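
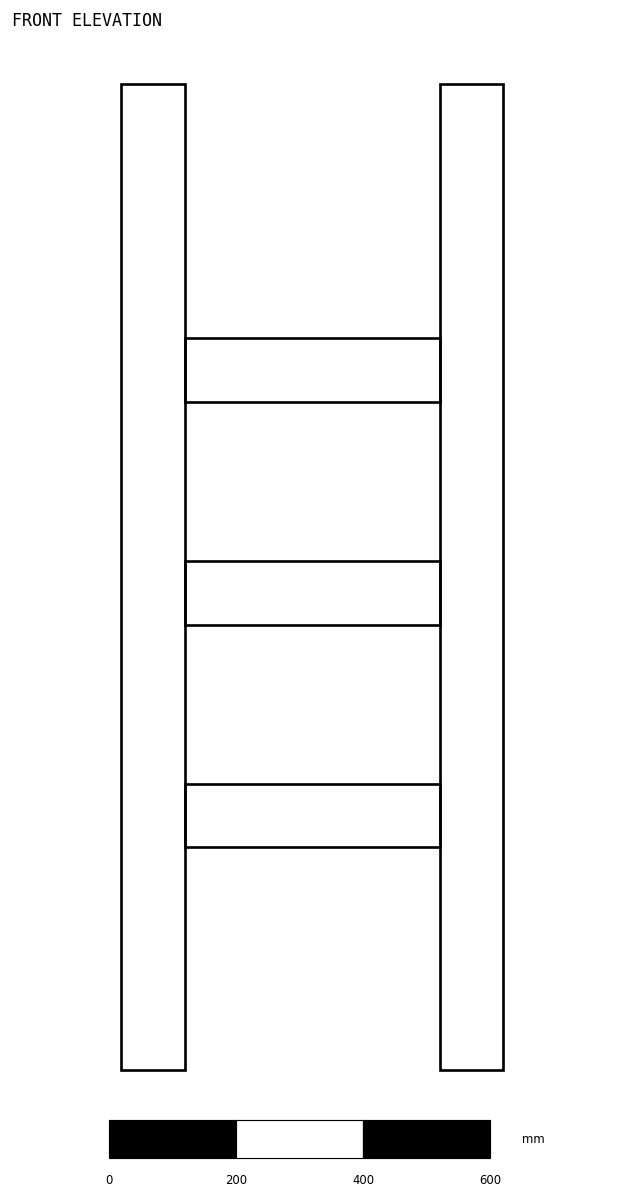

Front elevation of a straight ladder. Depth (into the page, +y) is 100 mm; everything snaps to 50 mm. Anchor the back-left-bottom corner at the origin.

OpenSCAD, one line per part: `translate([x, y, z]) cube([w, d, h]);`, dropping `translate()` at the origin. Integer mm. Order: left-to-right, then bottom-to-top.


cube([100, 100, 1550]);
translate([100, 0, 350]) cube([400, 100, 100]);
translate([100, 0, 700]) cube([400, 100, 100]);
translate([100, 0, 1050]) cube([400, 100, 100]);
translate([500, 0, 0]) cube([100, 100, 1550]);


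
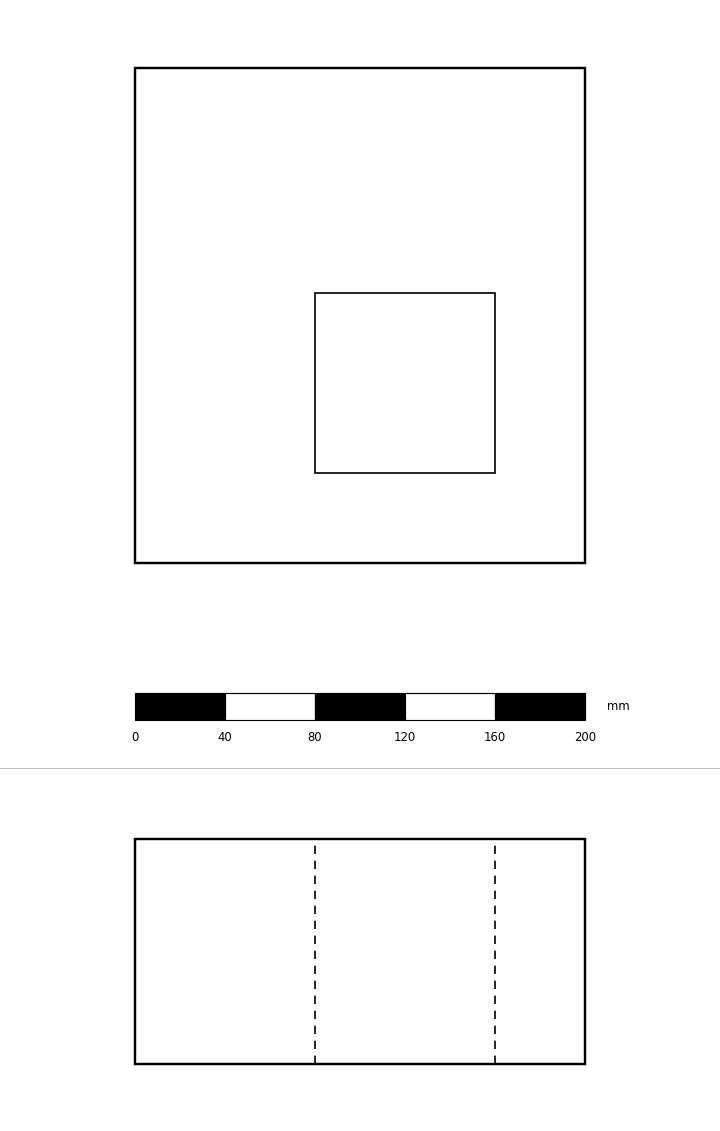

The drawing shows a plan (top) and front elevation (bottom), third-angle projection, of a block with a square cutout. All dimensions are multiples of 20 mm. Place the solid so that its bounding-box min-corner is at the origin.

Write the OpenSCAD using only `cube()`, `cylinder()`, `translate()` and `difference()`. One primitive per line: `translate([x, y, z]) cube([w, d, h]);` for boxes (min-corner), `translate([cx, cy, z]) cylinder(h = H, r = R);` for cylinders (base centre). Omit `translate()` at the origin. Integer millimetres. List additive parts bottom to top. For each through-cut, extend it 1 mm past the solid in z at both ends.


difference() {
  cube([200, 220, 100]);
  translate([80, 40, -1]) cube([80, 80, 102]);
}


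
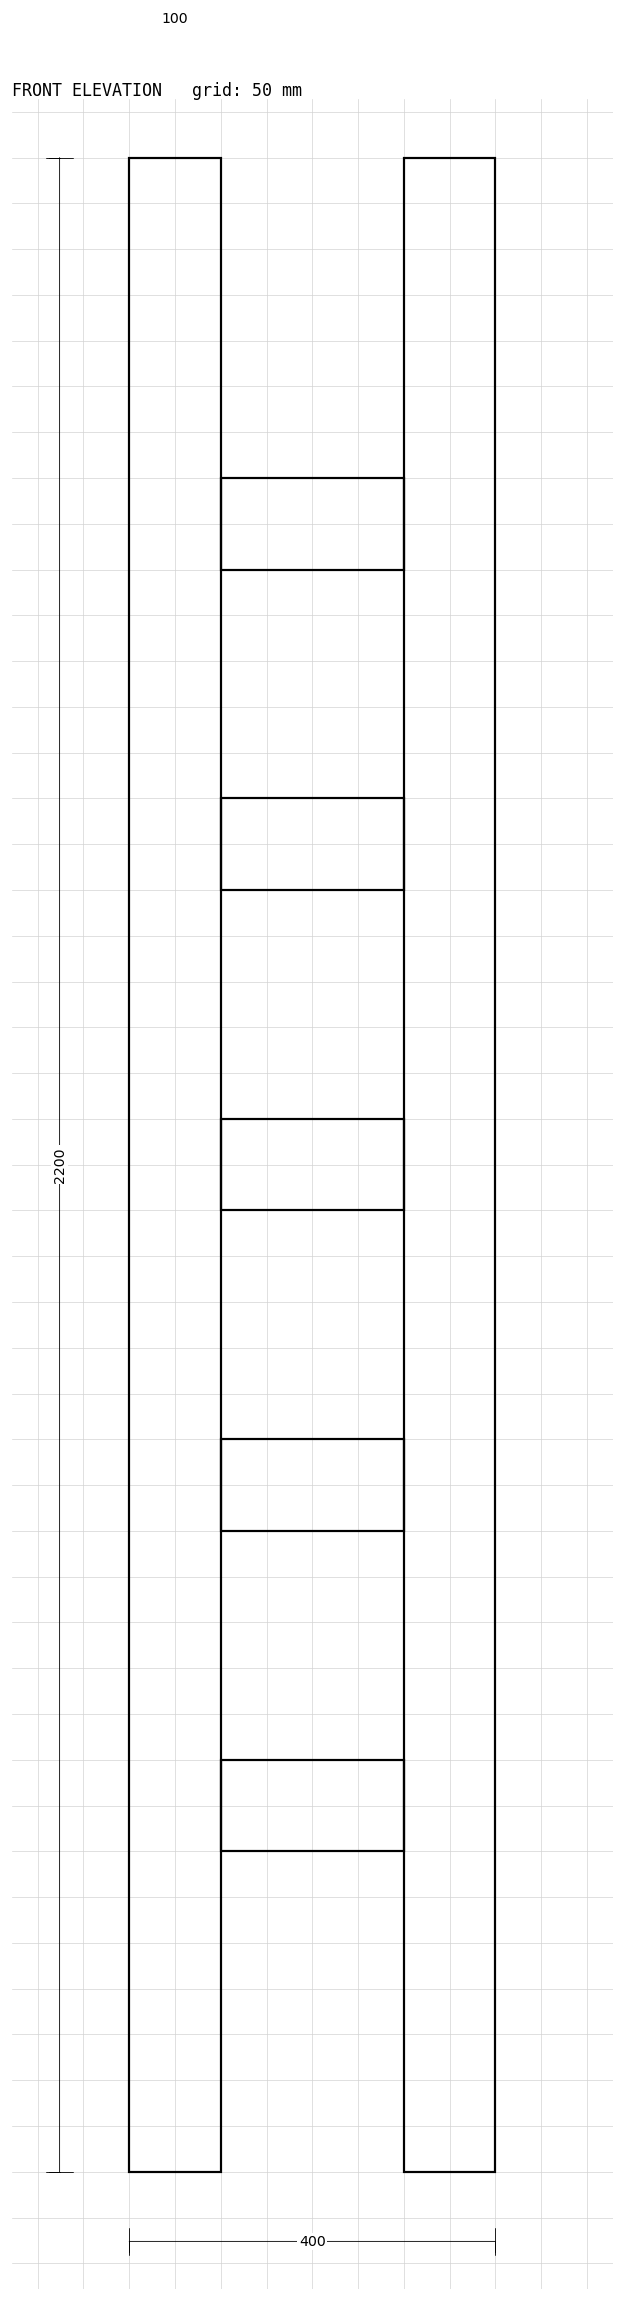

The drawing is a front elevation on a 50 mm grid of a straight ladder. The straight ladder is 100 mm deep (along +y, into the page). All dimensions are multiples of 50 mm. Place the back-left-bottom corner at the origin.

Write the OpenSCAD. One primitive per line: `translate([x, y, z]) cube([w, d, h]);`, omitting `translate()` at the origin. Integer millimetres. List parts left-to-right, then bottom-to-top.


cube([100, 100, 2200]);
translate([100, 0, 350]) cube([200, 100, 100]);
translate([100, 0, 700]) cube([200, 100, 100]);
translate([100, 0, 1050]) cube([200, 100, 100]);
translate([100, 0, 1400]) cube([200, 100, 100]);
translate([100, 0, 1750]) cube([200, 100, 100]);
translate([300, 0, 0]) cube([100, 100, 2200]);


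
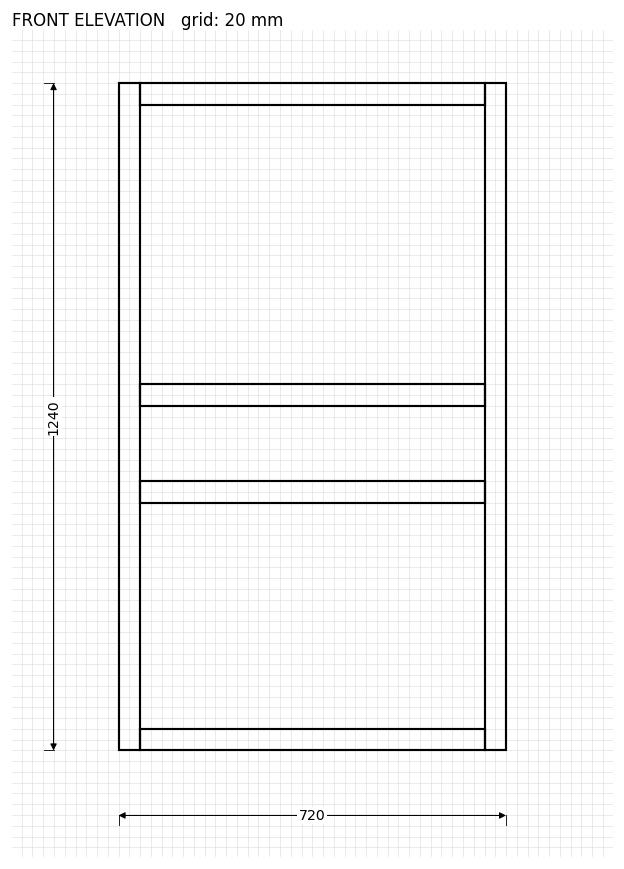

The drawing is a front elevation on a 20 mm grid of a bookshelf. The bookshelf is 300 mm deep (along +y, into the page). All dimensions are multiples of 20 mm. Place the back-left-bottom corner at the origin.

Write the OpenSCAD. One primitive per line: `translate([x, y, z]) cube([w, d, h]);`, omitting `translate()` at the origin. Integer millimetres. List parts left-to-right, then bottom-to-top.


cube([40, 300, 1240]);
translate([40, 0, 0]) cube([640, 300, 40]);
translate([40, 0, 460]) cube([640, 300, 40]);
translate([40, 0, 640]) cube([640, 300, 40]);
translate([40, 0, 1200]) cube([640, 300, 40]);
translate([680, 0, 0]) cube([40, 300, 1240]);


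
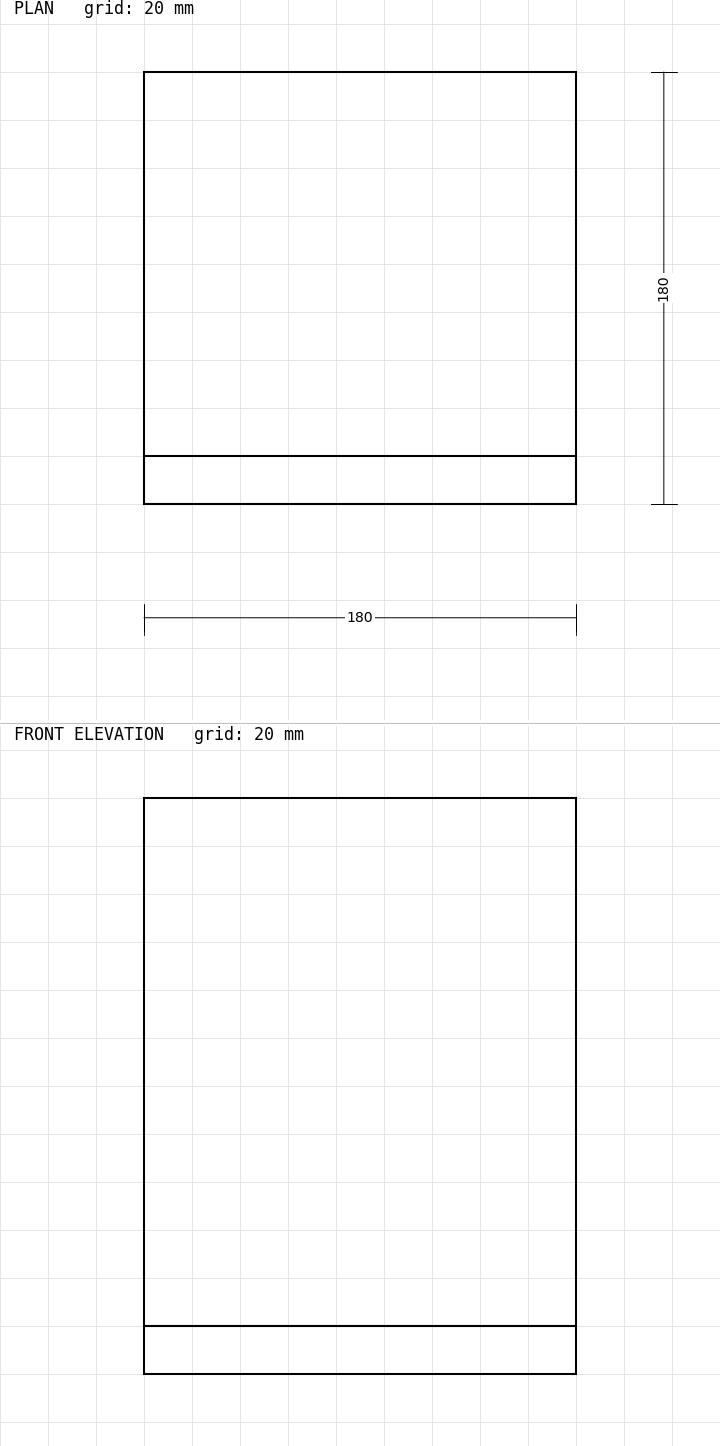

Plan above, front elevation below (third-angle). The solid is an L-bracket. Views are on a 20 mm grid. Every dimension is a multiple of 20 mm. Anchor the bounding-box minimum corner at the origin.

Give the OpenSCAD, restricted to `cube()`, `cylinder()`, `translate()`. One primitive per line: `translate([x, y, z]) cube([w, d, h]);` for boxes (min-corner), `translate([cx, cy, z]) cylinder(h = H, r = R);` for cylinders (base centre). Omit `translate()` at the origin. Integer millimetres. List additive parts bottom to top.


cube([180, 180, 20]);
translate([0, 0, 20]) cube([180, 20, 220]);


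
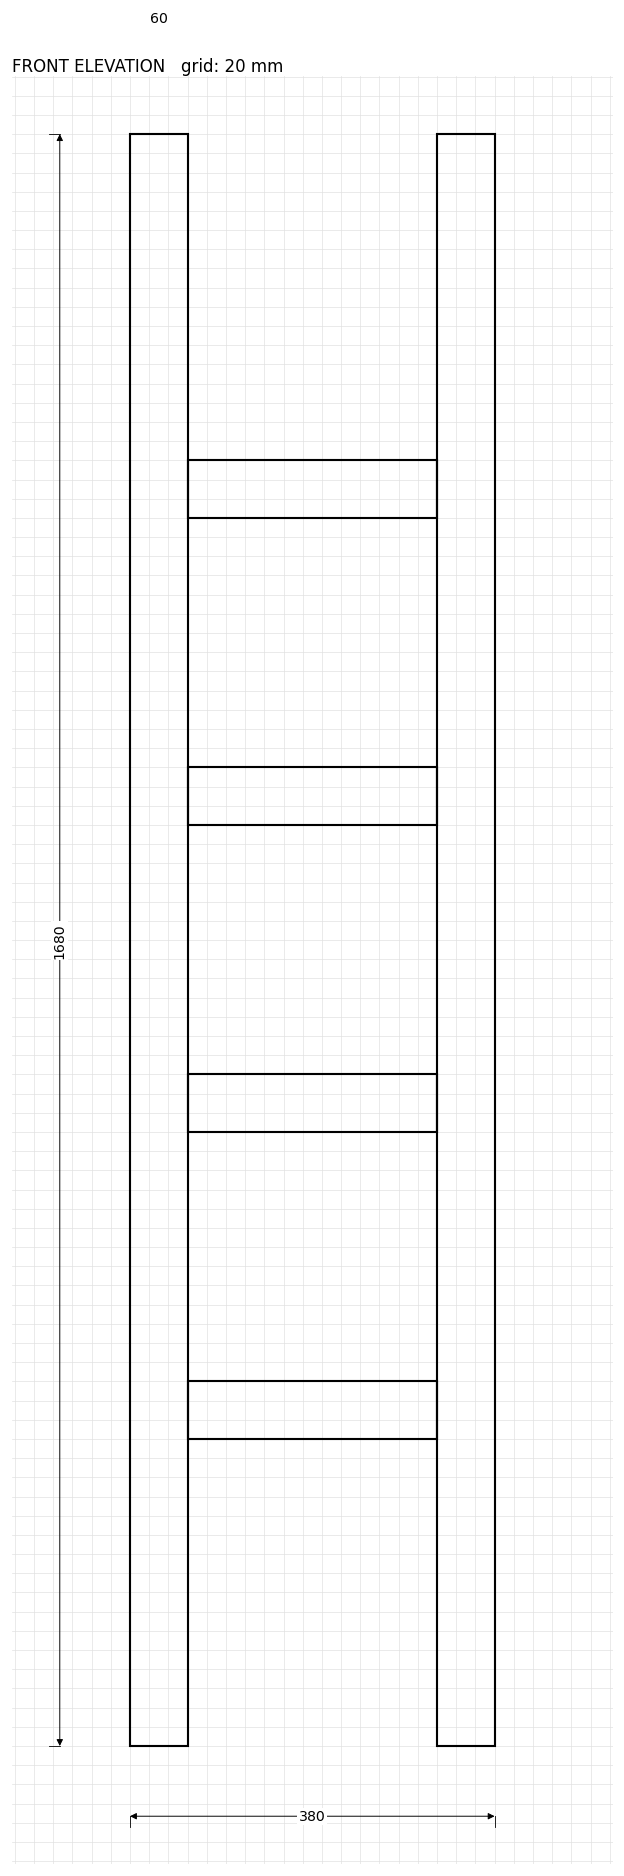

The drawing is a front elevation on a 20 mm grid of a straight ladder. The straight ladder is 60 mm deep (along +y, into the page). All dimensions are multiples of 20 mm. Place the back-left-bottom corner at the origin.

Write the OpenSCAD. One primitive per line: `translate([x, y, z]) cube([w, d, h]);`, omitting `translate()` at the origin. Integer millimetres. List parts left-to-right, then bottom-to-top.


cube([60, 60, 1680]);
translate([60, 0, 320]) cube([260, 60, 60]);
translate([60, 0, 640]) cube([260, 60, 60]);
translate([60, 0, 960]) cube([260, 60, 60]);
translate([60, 0, 1280]) cube([260, 60, 60]);
translate([320, 0, 0]) cube([60, 60, 1680]);


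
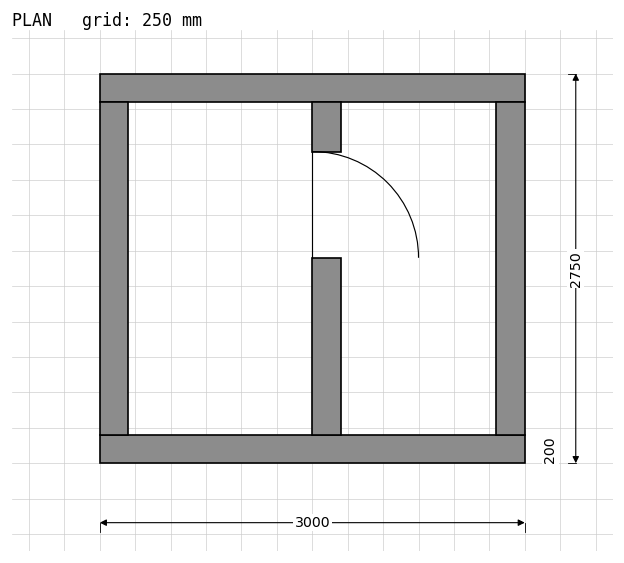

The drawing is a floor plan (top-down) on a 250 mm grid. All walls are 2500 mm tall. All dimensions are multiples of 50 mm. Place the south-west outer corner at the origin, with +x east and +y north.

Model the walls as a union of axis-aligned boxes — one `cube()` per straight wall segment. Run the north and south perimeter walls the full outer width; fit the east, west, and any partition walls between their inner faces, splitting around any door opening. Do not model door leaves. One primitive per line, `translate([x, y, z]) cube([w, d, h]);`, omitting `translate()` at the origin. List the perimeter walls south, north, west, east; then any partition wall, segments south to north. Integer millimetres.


cube([3000, 200, 2500]);
translate([0, 2550, 0]) cube([3000, 200, 2500]);
translate([0, 200, 0]) cube([200, 2350, 2500]);
translate([2800, 200, 0]) cube([200, 2350, 2500]);
translate([1500, 200, 0]) cube([200, 1250, 2500]);
translate([1500, 2200, 0]) cube([200, 350, 2500]);


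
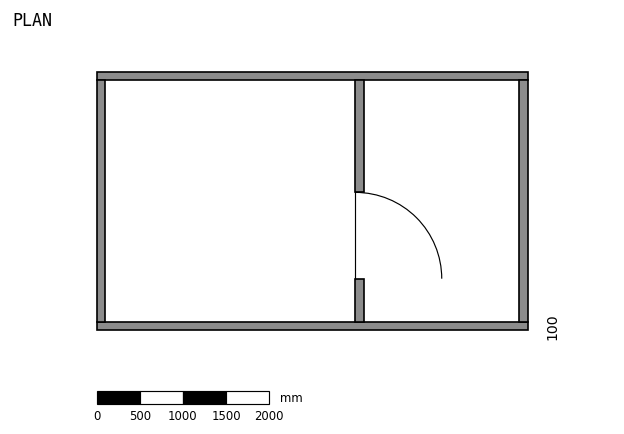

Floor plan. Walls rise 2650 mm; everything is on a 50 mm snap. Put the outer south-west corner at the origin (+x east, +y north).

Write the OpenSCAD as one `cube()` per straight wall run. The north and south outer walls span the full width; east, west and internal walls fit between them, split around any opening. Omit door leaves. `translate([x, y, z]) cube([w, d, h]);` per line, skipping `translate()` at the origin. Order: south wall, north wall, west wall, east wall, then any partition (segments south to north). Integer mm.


cube([5000, 100, 2650]);
translate([0, 2900, 0]) cube([5000, 100, 2650]);
translate([0, 100, 0]) cube([100, 2800, 2650]);
translate([4900, 100, 0]) cube([100, 2800, 2650]);
translate([3000, 100, 0]) cube([100, 500, 2650]);
translate([3000, 1600, 0]) cube([100, 1300, 2650]);


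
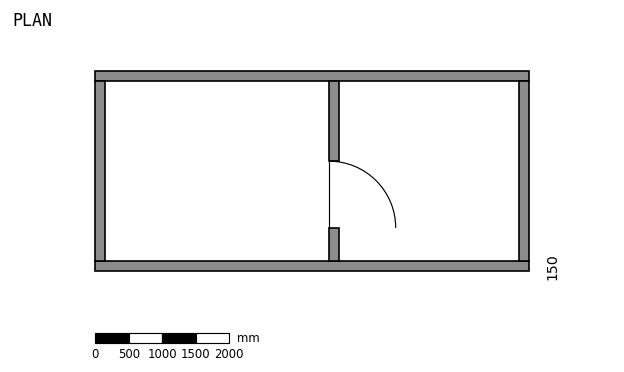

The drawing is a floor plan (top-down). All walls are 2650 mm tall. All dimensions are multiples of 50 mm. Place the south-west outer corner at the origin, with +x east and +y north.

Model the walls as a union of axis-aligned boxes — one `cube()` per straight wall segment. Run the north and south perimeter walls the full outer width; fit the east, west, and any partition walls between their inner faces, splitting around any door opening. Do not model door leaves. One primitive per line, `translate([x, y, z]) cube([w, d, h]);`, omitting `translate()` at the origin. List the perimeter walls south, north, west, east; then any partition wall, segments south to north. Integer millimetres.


cube([6500, 150, 2650]);
translate([0, 2850, 0]) cube([6500, 150, 2650]);
translate([0, 150, 0]) cube([150, 2700, 2650]);
translate([6350, 150, 0]) cube([150, 2700, 2650]);
translate([3500, 150, 0]) cube([150, 500, 2650]);
translate([3500, 1650, 0]) cube([150, 1200, 2650]);


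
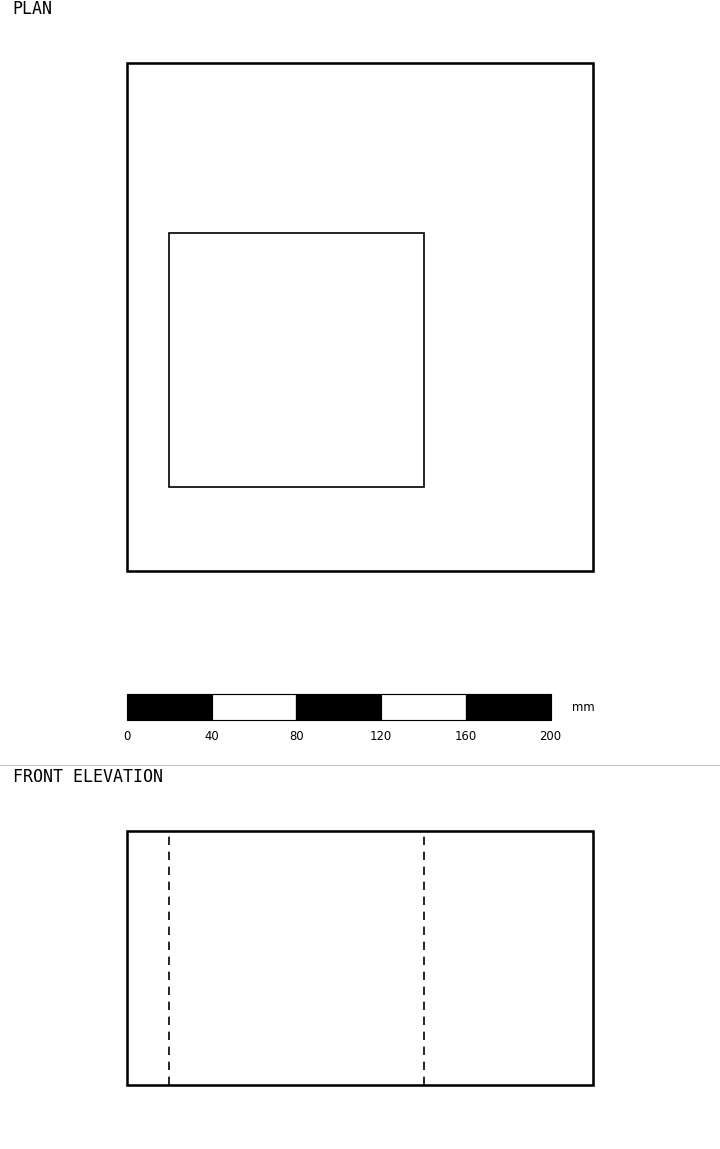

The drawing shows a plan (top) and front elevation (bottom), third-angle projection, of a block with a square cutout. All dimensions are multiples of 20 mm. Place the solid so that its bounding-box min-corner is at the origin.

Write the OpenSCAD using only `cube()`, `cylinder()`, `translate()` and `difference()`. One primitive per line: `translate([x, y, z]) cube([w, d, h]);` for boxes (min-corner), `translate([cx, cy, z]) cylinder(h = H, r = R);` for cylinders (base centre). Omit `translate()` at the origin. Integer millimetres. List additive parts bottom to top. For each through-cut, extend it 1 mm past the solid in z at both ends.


difference() {
  cube([220, 240, 120]);
  translate([20, 40, -1]) cube([120, 120, 122]);
}


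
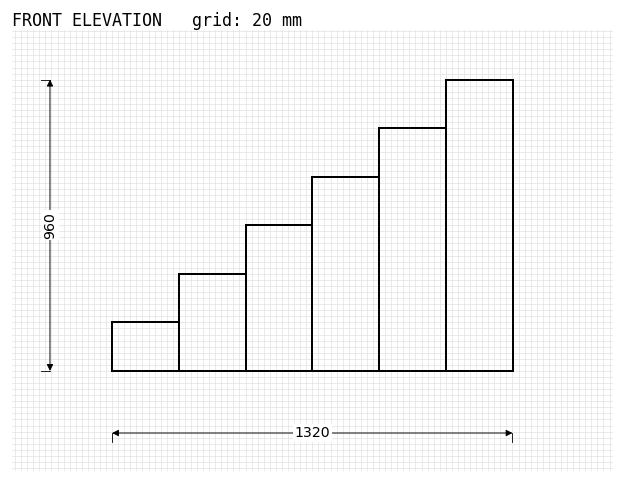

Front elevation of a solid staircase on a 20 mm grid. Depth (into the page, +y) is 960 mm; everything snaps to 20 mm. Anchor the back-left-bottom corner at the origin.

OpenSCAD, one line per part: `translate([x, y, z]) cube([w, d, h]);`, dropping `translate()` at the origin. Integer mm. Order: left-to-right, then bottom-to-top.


cube([220, 960, 160]);
translate([220, 0, 0]) cube([220, 960, 320]);
translate([440, 0, 0]) cube([220, 960, 480]);
translate([660, 0, 0]) cube([220, 960, 640]);
translate([880, 0, 0]) cube([220, 960, 800]);
translate([1100, 0, 0]) cube([220, 960, 960]);


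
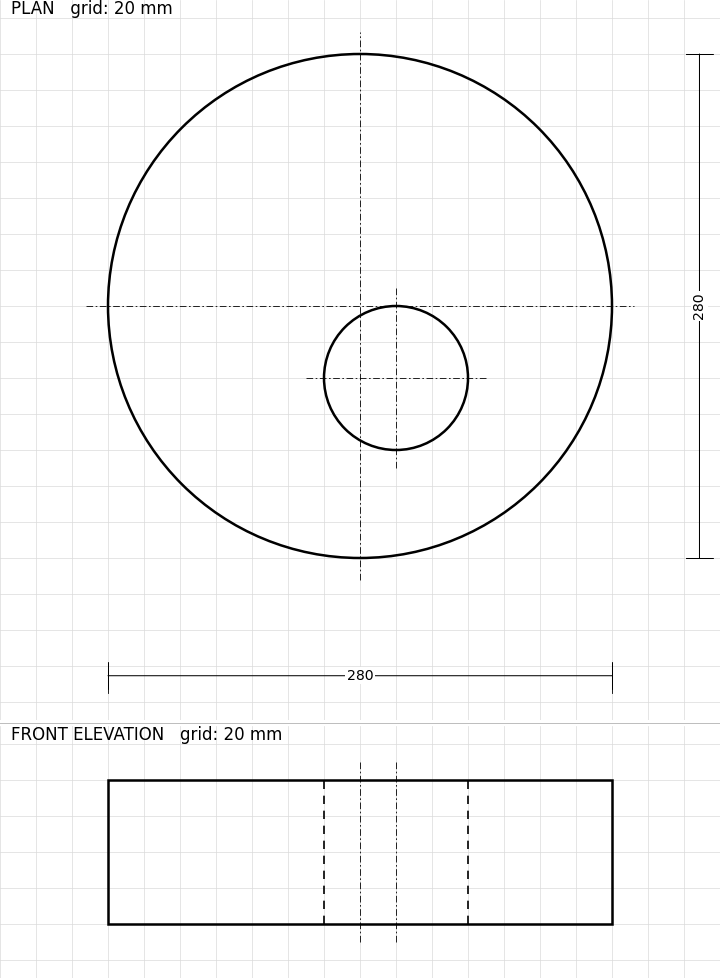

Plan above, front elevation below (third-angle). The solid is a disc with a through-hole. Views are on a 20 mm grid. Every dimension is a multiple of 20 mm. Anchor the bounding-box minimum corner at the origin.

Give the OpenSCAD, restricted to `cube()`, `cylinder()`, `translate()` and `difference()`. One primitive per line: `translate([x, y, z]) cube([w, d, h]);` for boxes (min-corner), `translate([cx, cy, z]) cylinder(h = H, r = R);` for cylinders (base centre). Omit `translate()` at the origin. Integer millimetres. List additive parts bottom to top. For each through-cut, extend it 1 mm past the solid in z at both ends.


difference() {
  translate([140, 140, 0]) cylinder(h = 80, r = 140);
  translate([160, 100, -1]) cylinder(h = 82, r = 40);
}


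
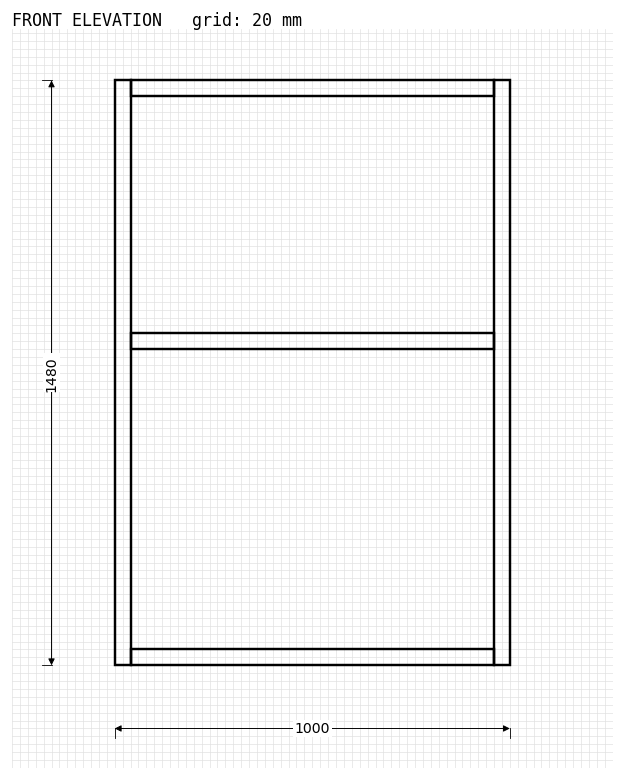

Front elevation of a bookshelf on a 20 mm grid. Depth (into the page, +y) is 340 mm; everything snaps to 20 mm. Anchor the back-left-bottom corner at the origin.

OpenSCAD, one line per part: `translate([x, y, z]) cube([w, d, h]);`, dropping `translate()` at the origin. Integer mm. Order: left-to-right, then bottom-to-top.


cube([40, 340, 1480]);
translate([40, 0, 0]) cube([920, 340, 40]);
translate([40, 0, 800]) cube([920, 340, 40]);
translate([40, 0, 1440]) cube([920, 340, 40]);
translate([960, 0, 0]) cube([40, 340, 1480]);


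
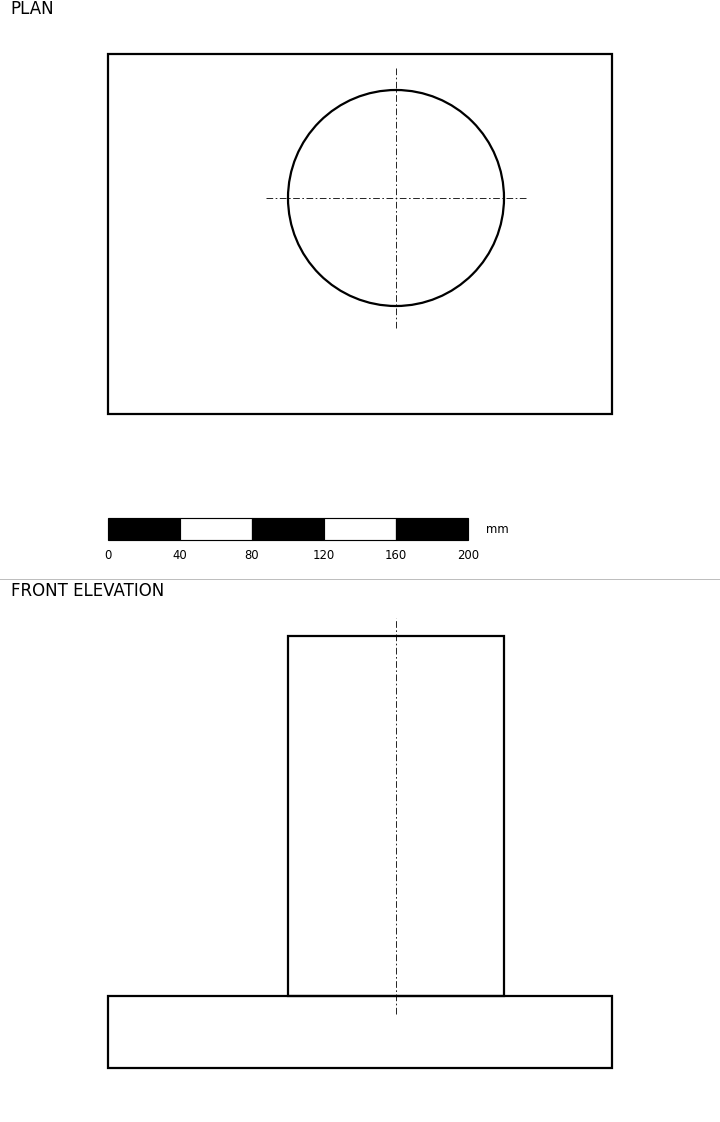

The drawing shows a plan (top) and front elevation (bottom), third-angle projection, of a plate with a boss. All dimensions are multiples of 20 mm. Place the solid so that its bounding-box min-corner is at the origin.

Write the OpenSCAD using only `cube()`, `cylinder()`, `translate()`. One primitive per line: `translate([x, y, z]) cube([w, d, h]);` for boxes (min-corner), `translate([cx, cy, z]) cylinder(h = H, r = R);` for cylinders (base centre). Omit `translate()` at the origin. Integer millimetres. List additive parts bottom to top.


cube([280, 200, 40]);
translate([160, 120, 40]) cylinder(h = 200, r = 60);


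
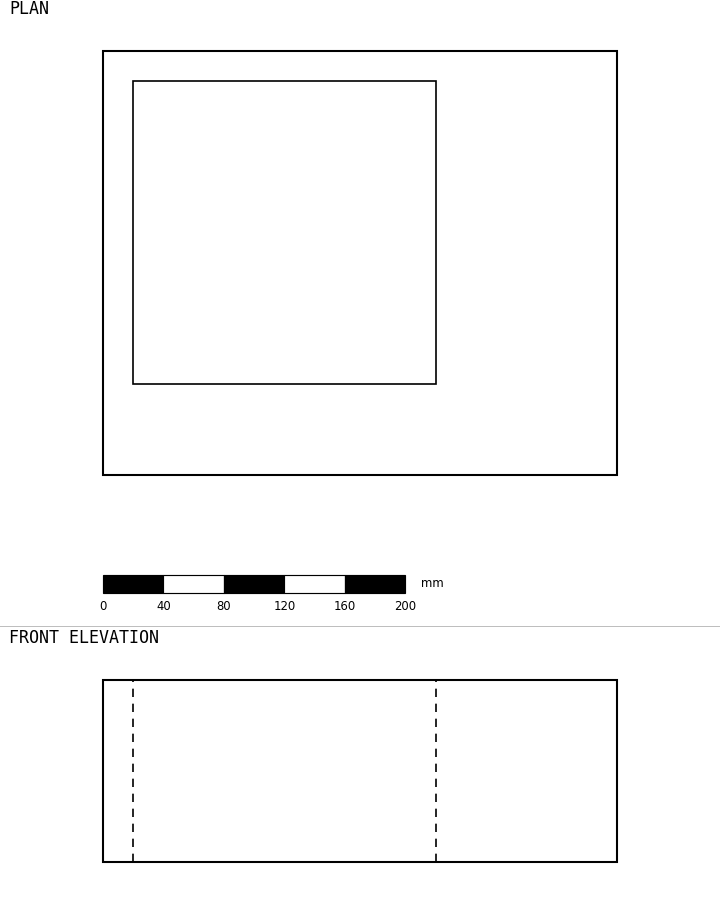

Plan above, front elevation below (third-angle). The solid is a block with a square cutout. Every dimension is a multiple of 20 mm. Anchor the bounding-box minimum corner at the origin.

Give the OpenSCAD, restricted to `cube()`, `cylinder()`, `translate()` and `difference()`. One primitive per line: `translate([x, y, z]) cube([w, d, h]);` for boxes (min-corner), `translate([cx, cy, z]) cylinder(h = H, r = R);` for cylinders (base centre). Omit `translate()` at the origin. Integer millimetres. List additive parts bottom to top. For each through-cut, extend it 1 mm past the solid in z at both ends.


difference() {
  cube([340, 280, 120]);
  translate([20, 60, -1]) cube([200, 200, 122]);
}


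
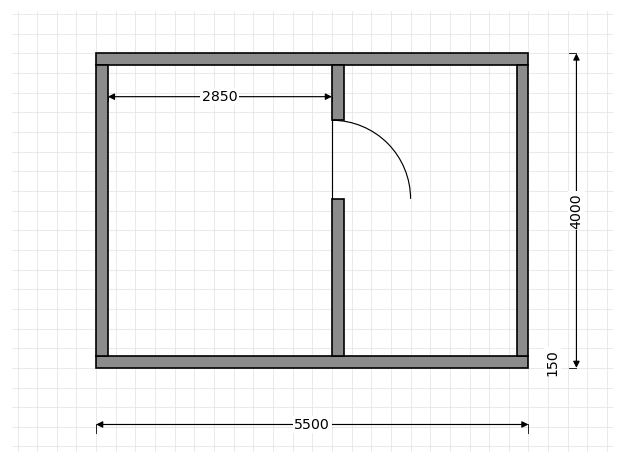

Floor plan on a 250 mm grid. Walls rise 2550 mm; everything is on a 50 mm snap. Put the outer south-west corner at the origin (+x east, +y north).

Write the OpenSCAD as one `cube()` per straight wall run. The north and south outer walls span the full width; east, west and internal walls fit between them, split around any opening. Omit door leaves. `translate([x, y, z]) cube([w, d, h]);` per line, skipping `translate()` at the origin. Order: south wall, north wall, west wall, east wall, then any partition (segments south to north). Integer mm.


cube([5500, 150, 2550]);
translate([0, 3850, 0]) cube([5500, 150, 2550]);
translate([0, 150, 0]) cube([150, 3700, 2550]);
translate([5350, 150, 0]) cube([150, 3700, 2550]);
translate([3000, 150, 0]) cube([150, 2000, 2550]);
translate([3000, 3150, 0]) cube([150, 700, 2550]);


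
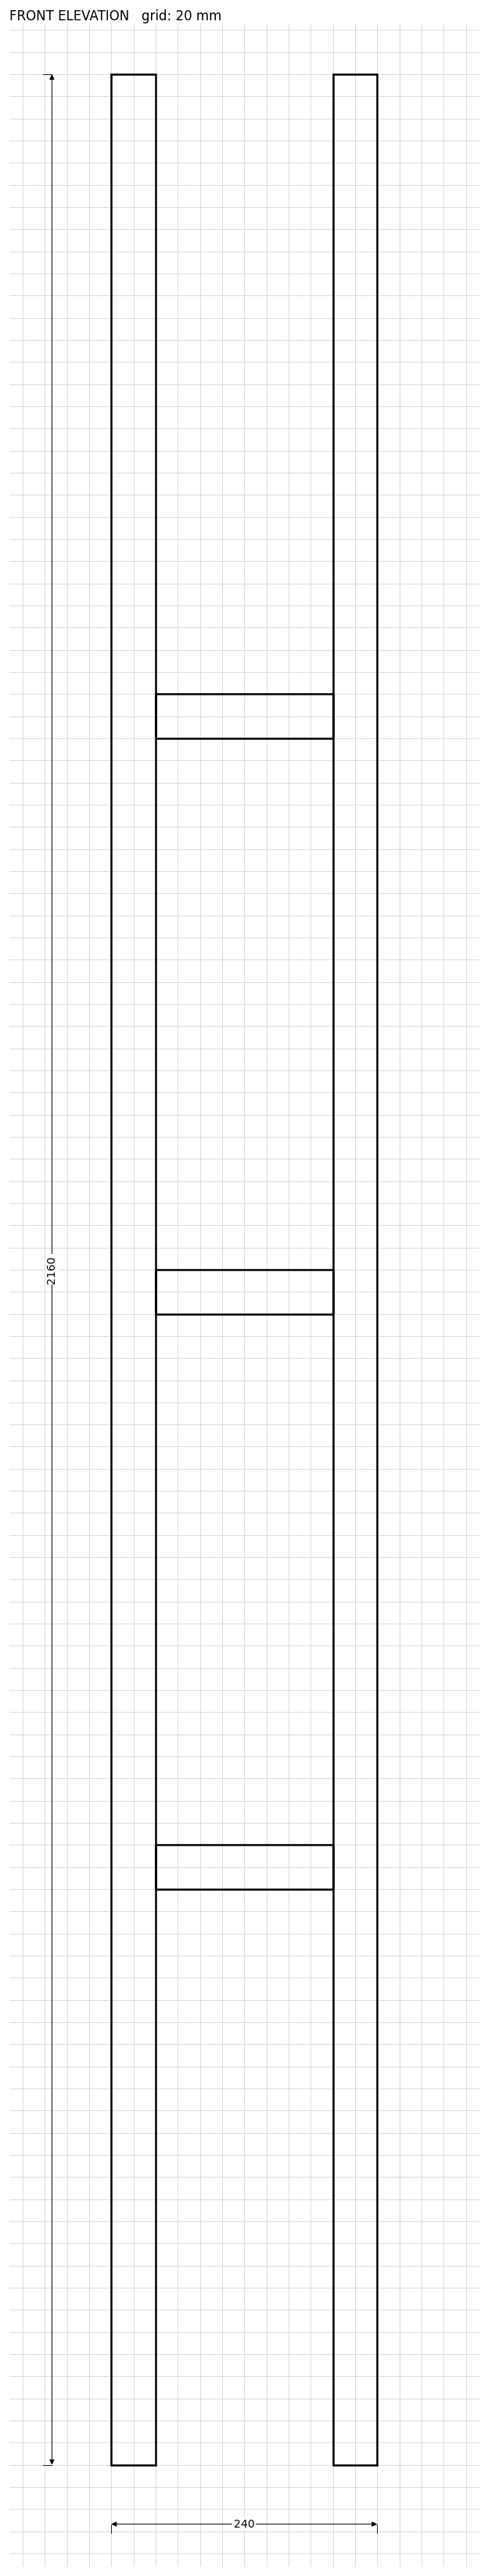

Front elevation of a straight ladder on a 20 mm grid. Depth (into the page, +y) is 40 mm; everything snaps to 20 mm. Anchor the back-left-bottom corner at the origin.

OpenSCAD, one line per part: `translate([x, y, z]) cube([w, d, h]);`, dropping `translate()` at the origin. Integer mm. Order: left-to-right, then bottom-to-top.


cube([40, 40, 2160]);
translate([40, 0, 520]) cube([160, 40, 40]);
translate([40, 0, 1040]) cube([160, 40, 40]);
translate([40, 0, 1560]) cube([160, 40, 40]);
translate([200, 0, 0]) cube([40, 40, 2160]);


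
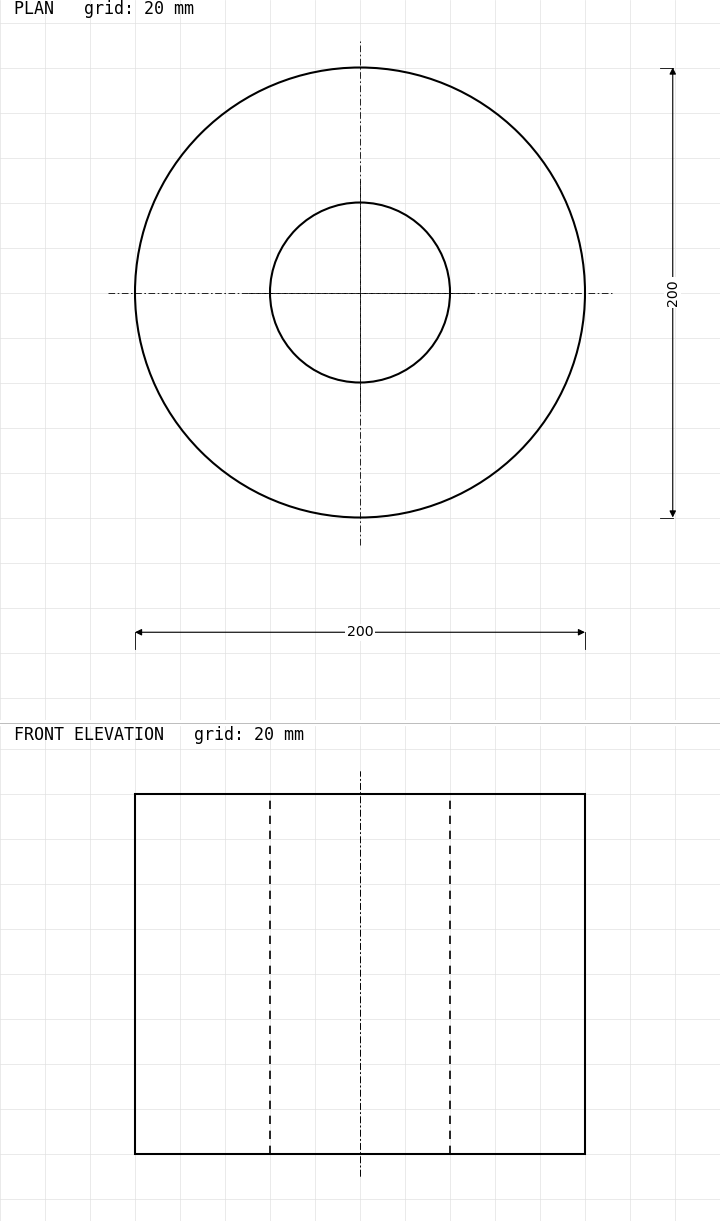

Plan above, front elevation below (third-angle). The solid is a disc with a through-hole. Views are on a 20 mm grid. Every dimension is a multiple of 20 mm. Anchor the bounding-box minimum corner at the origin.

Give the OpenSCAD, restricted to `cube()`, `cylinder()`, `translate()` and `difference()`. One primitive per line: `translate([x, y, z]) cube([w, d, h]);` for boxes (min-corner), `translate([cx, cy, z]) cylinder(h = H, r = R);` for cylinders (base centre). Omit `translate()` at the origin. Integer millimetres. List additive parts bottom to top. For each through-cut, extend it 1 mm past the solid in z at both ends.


difference() {
  translate([100, 100, 0]) cylinder(h = 160, r = 100);
  translate([100, 100, -1]) cylinder(h = 162, r = 40);
}


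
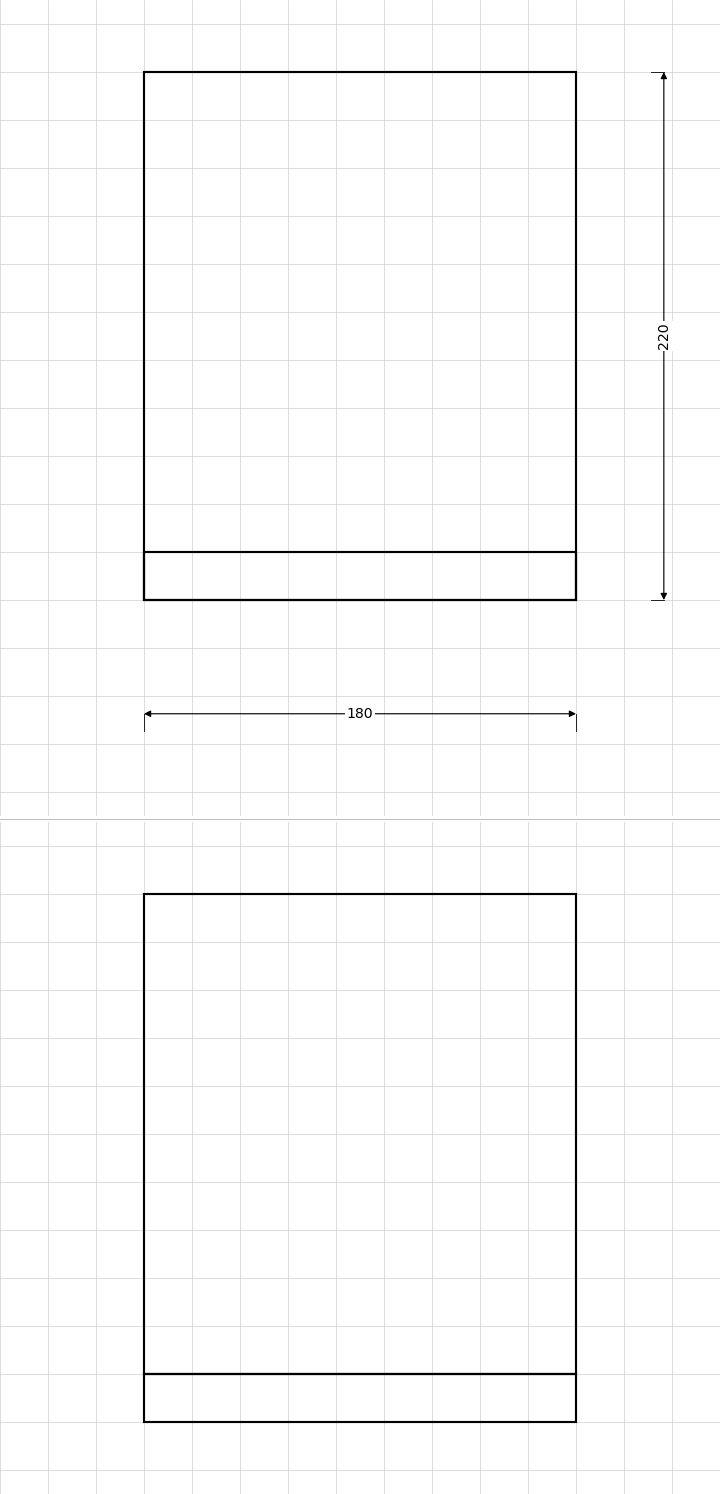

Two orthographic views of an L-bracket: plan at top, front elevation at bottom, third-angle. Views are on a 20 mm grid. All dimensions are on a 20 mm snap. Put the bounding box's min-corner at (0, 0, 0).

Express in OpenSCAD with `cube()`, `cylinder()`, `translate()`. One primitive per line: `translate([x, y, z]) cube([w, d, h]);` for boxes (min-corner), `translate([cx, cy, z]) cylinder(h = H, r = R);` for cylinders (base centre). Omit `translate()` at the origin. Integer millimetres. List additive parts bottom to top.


cube([180, 220, 20]);
translate([0, 0, 20]) cube([180, 20, 200]);


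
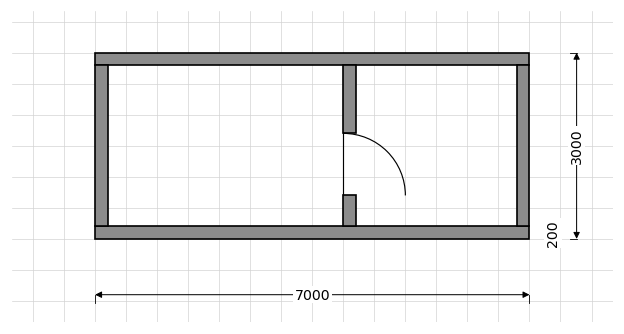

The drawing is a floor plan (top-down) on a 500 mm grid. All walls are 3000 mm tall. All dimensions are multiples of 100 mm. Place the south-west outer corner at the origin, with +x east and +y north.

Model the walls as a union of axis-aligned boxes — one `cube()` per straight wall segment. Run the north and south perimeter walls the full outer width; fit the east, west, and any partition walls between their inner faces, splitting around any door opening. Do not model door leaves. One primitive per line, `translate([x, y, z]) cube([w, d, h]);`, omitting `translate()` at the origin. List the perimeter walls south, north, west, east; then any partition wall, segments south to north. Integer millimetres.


cube([7000, 200, 3000]);
translate([0, 2800, 0]) cube([7000, 200, 3000]);
translate([0, 200, 0]) cube([200, 2600, 3000]);
translate([6800, 200, 0]) cube([200, 2600, 3000]);
translate([4000, 200, 0]) cube([200, 500, 3000]);
translate([4000, 1700, 0]) cube([200, 1100, 3000]);


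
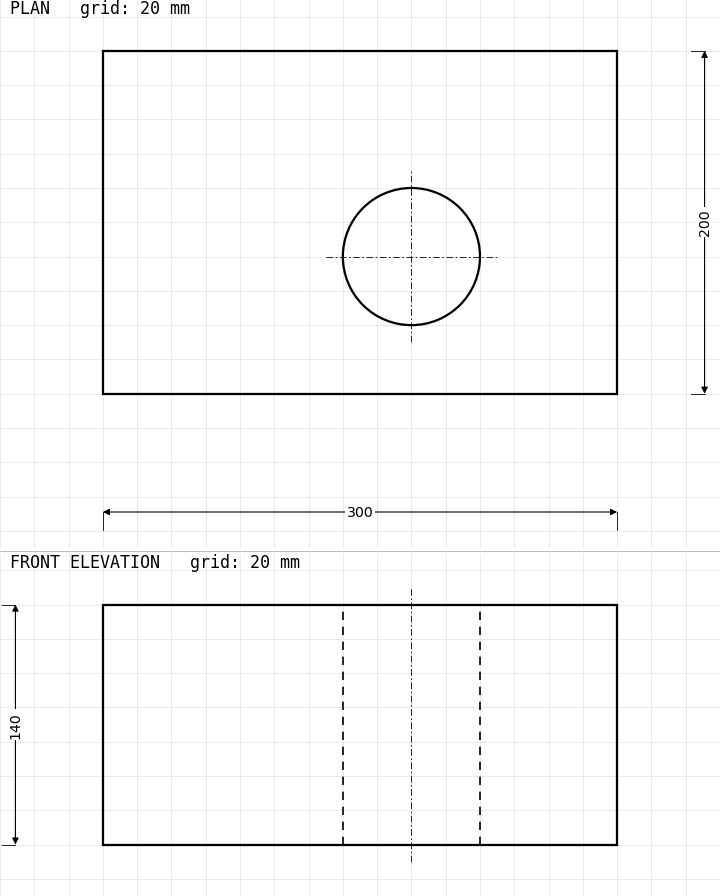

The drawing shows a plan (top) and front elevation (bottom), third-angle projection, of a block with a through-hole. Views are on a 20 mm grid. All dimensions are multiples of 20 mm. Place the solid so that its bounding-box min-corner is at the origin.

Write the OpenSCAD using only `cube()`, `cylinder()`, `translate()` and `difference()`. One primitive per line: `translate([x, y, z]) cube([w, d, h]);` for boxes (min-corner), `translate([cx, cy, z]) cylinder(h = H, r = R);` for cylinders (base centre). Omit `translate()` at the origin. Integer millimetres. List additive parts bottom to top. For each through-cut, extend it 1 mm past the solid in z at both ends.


difference() {
  cube([300, 200, 140]);
  translate([180, 80, -1]) cylinder(h = 142, r = 40);
}


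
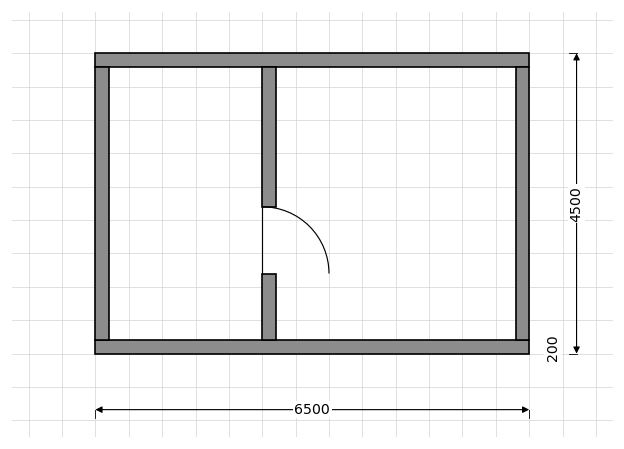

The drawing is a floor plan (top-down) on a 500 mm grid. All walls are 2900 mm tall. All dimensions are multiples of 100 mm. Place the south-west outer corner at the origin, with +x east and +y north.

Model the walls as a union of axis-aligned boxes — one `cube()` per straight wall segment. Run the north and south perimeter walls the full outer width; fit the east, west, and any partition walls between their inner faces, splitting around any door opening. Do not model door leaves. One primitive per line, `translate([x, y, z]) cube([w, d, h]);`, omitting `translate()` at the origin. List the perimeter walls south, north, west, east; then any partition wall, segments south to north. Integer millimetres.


cube([6500, 200, 2900]);
translate([0, 4300, 0]) cube([6500, 200, 2900]);
translate([0, 200, 0]) cube([200, 4100, 2900]);
translate([6300, 200, 0]) cube([200, 4100, 2900]);
translate([2500, 200, 0]) cube([200, 1000, 2900]);
translate([2500, 2200, 0]) cube([200, 2100, 2900]);


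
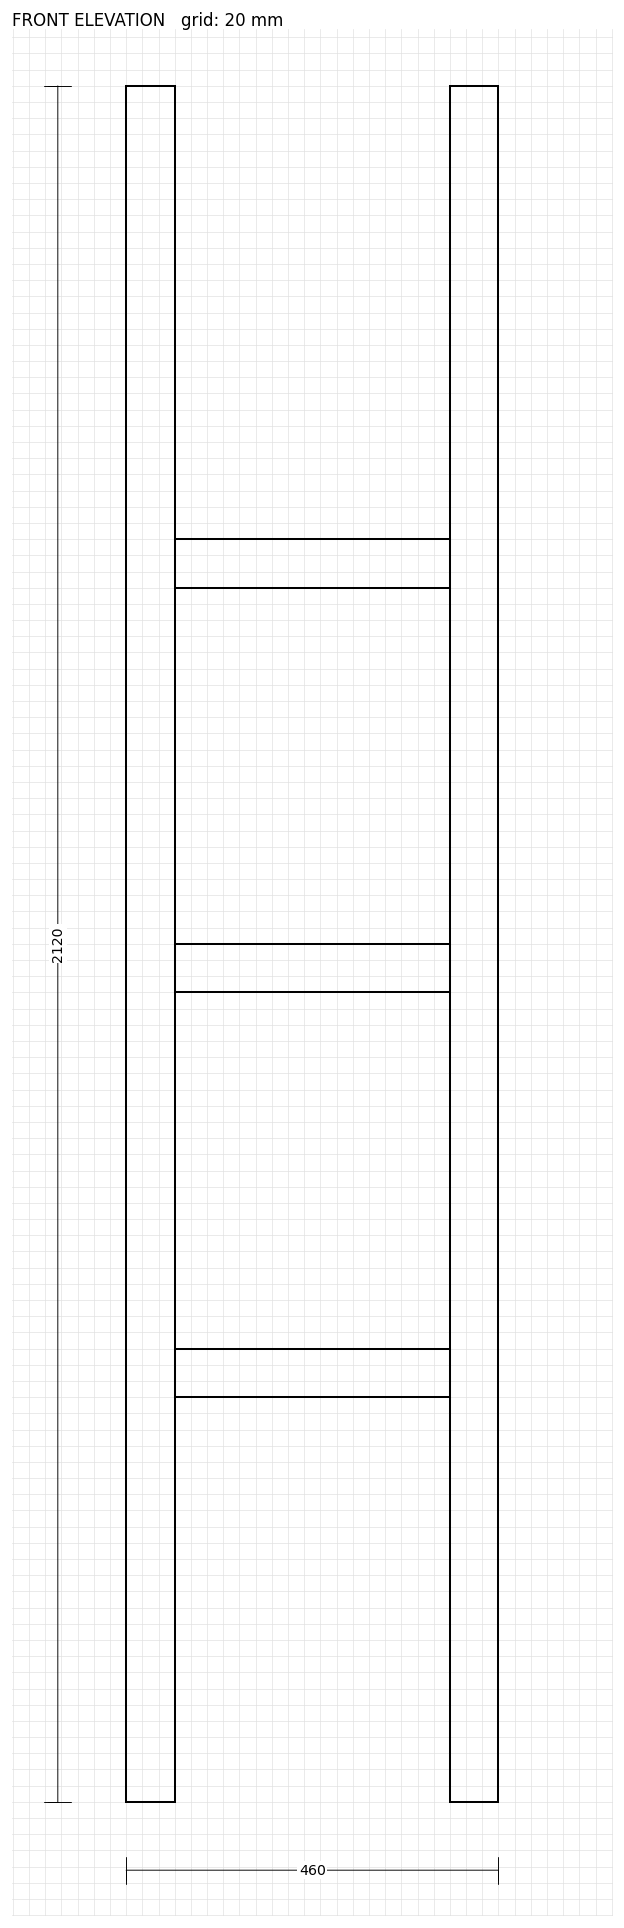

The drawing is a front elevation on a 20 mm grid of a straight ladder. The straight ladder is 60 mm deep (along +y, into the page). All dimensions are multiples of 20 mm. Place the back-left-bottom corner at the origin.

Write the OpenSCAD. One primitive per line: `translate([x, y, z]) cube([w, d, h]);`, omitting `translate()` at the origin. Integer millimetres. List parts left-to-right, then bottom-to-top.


cube([60, 60, 2120]);
translate([60, 0, 500]) cube([340, 60, 60]);
translate([60, 0, 1000]) cube([340, 60, 60]);
translate([60, 0, 1500]) cube([340, 60, 60]);
translate([400, 0, 0]) cube([60, 60, 2120]);


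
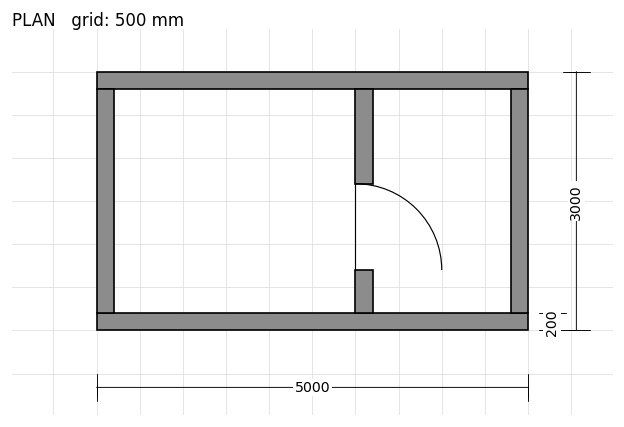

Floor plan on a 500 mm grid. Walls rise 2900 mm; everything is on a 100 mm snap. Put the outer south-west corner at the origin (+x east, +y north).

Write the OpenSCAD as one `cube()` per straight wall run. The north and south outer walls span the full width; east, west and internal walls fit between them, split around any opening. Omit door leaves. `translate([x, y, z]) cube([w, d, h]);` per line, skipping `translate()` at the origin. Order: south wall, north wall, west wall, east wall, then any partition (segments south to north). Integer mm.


cube([5000, 200, 2900]);
translate([0, 2800, 0]) cube([5000, 200, 2900]);
translate([0, 200, 0]) cube([200, 2600, 2900]);
translate([4800, 200, 0]) cube([200, 2600, 2900]);
translate([3000, 200, 0]) cube([200, 500, 2900]);
translate([3000, 1700, 0]) cube([200, 1100, 2900]);


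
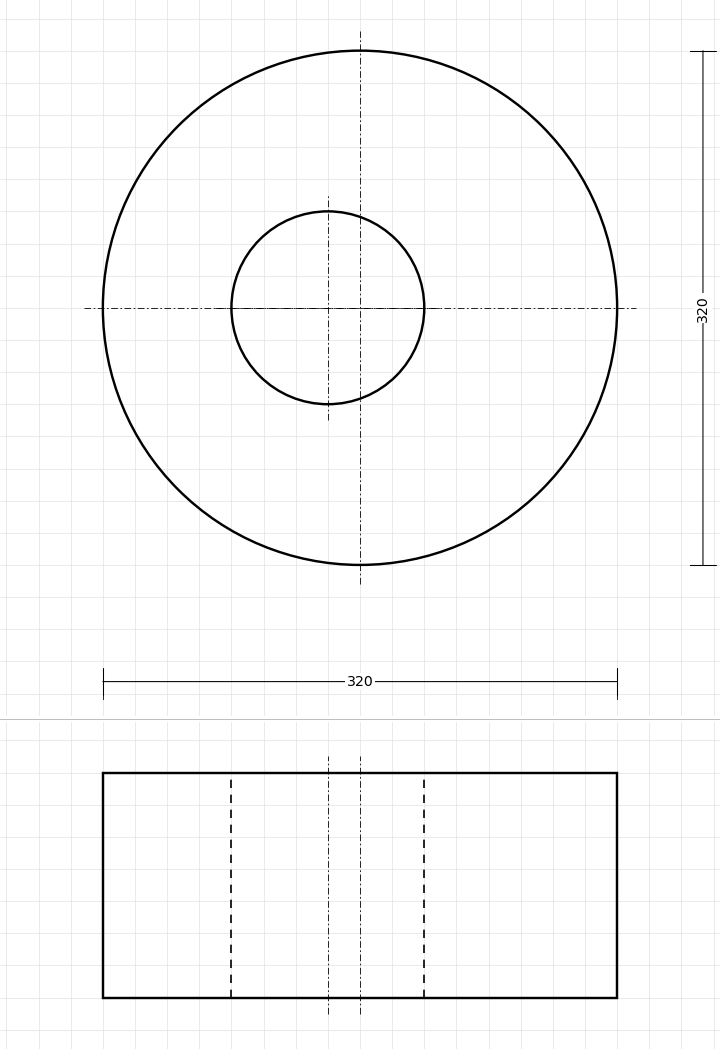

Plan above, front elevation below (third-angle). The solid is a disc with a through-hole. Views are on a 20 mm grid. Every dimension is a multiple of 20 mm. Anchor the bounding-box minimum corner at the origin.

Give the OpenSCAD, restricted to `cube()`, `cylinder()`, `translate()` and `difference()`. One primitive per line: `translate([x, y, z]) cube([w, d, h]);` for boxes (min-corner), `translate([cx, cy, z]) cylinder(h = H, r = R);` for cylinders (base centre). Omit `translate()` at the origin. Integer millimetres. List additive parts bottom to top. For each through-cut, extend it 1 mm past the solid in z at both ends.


difference() {
  translate([160, 160, 0]) cylinder(h = 140, r = 160);
  translate([140, 160, -1]) cylinder(h = 142, r = 60);
}


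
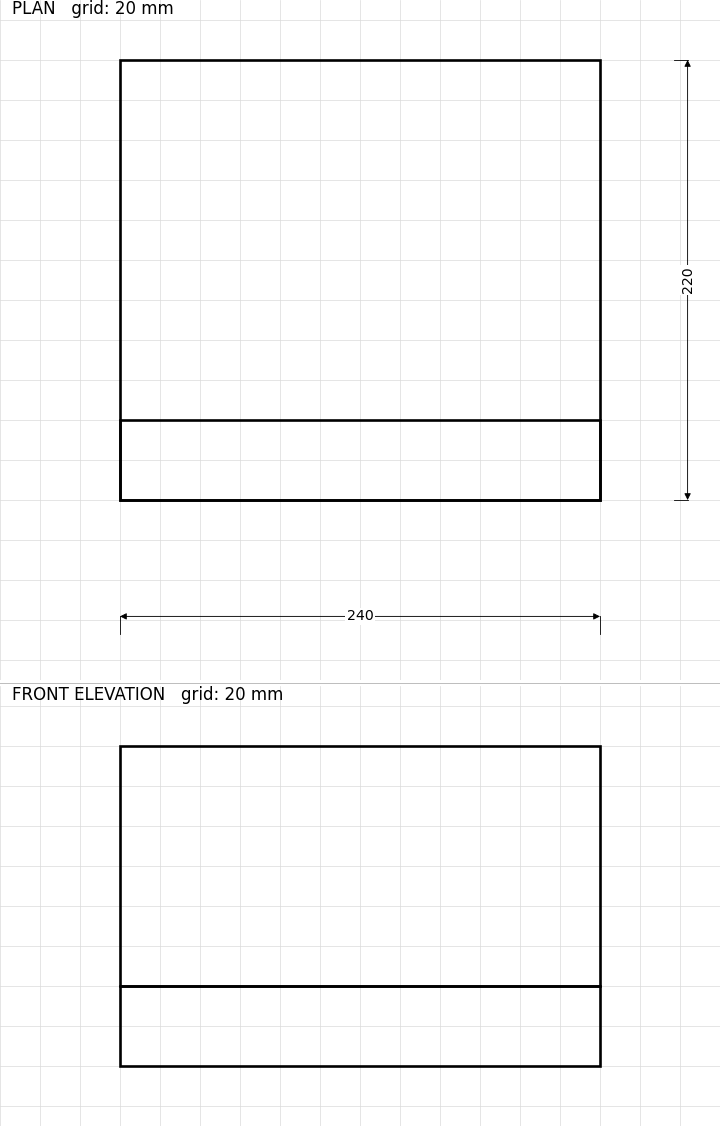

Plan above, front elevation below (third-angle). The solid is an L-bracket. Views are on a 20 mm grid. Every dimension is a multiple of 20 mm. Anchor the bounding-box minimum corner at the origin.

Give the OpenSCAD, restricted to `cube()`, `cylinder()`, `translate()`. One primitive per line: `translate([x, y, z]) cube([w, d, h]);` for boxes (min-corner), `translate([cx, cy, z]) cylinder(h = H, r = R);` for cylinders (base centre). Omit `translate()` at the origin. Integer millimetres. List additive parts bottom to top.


cube([240, 220, 40]);
translate([0, 0, 40]) cube([240, 40, 120]);


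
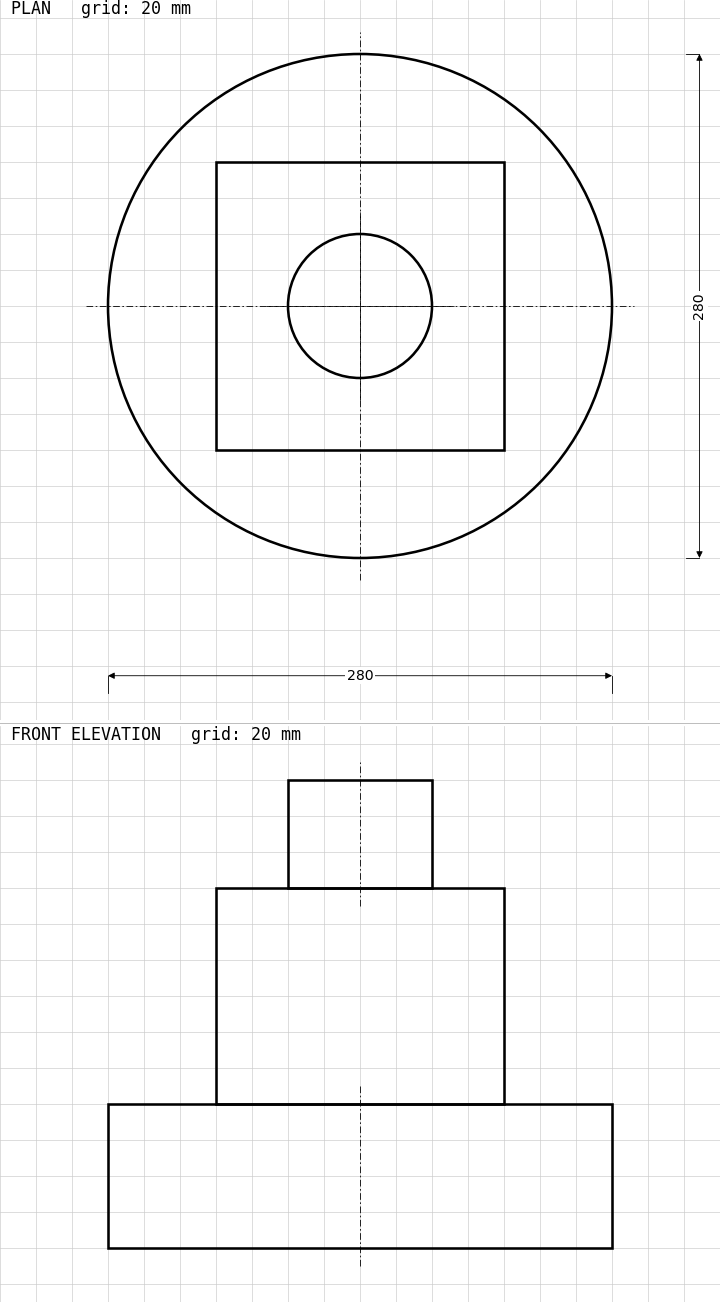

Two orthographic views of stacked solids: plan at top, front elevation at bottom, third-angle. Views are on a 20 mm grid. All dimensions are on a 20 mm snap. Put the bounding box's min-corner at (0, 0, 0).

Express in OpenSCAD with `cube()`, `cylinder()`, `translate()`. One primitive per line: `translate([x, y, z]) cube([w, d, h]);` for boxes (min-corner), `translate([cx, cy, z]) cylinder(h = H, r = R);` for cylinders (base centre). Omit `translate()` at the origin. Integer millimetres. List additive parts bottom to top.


translate([140, 140, 0]) cylinder(h = 80, r = 140);
translate([60, 60, 80]) cube([160, 160, 120]);
translate([140, 140, 200]) cylinder(h = 60, r = 40);


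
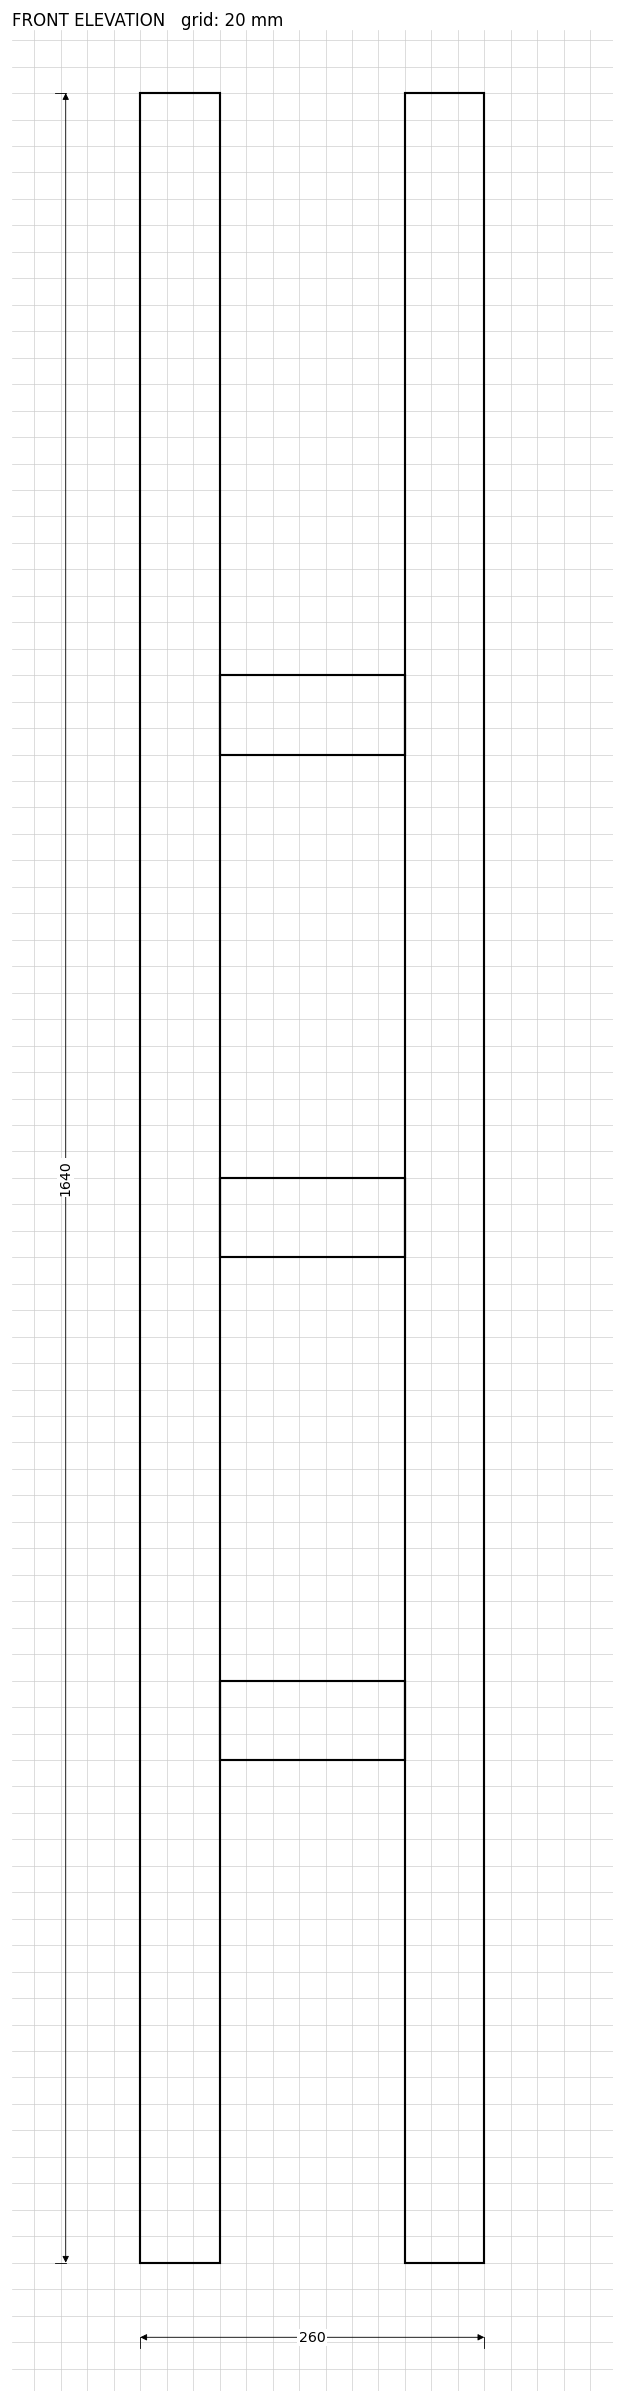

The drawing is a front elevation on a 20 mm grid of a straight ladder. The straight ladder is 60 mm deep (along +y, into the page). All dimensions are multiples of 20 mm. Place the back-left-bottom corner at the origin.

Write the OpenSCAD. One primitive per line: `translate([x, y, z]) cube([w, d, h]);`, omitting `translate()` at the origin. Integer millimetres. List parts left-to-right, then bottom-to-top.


cube([60, 60, 1640]);
translate([60, 0, 380]) cube([140, 60, 60]);
translate([60, 0, 760]) cube([140, 60, 60]);
translate([60, 0, 1140]) cube([140, 60, 60]);
translate([200, 0, 0]) cube([60, 60, 1640]);


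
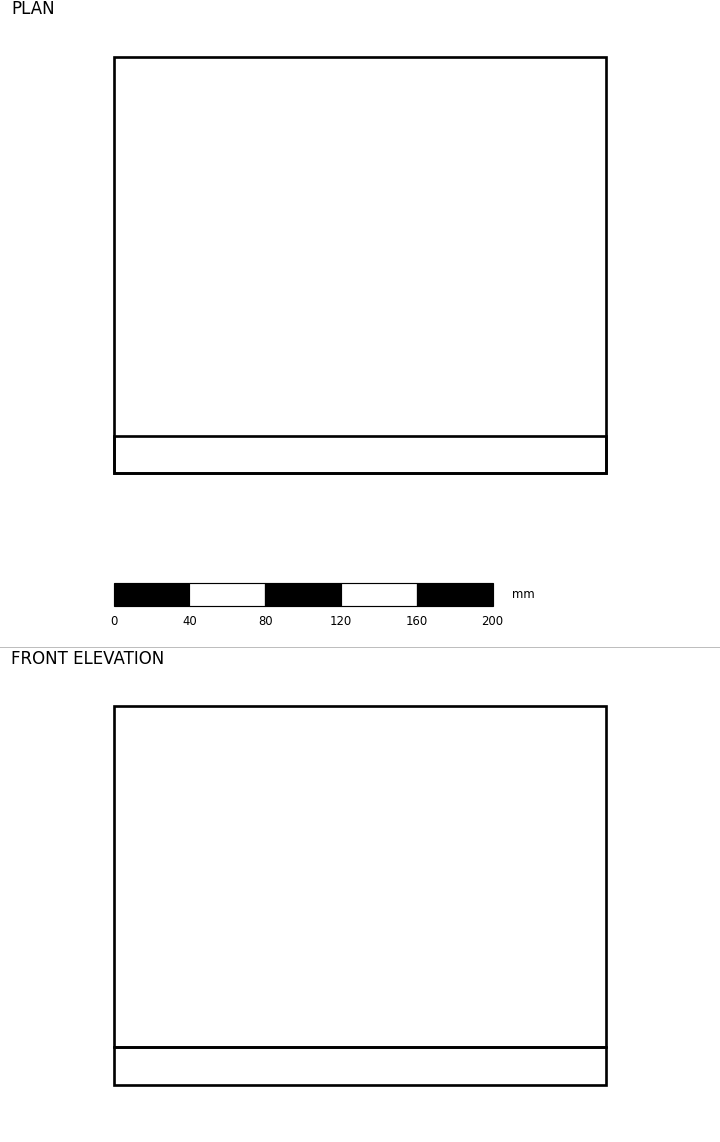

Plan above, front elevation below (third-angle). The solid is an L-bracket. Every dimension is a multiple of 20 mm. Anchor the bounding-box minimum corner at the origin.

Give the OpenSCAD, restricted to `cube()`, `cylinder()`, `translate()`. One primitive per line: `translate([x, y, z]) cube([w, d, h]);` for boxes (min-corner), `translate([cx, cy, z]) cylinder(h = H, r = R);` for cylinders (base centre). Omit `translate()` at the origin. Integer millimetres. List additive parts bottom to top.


cube([260, 220, 20]);
translate([0, 0, 20]) cube([260, 20, 180]);


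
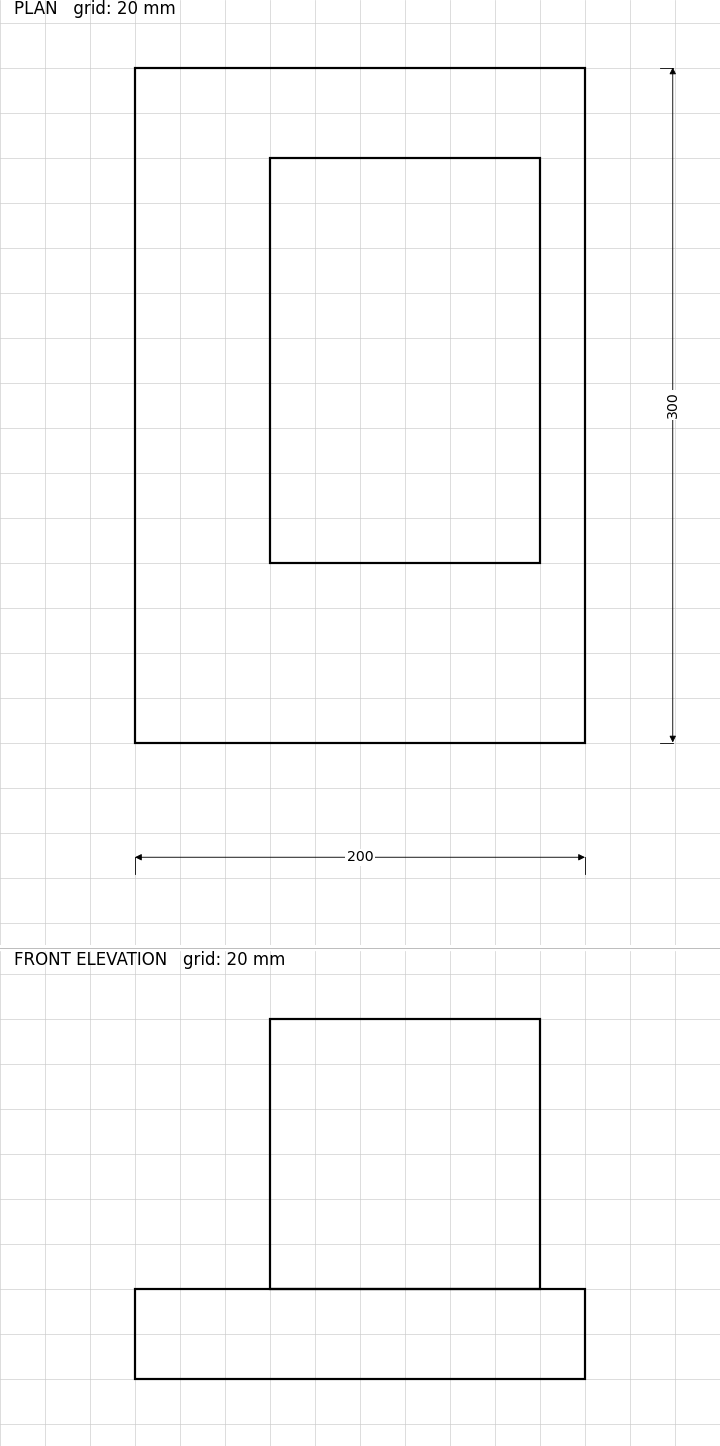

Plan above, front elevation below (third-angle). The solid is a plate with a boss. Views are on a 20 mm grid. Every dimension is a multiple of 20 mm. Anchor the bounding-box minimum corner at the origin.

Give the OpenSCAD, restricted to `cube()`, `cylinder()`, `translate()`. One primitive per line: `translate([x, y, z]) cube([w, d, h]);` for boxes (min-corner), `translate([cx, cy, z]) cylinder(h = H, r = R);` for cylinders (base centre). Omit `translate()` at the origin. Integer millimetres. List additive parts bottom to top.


cube([200, 300, 40]);
translate([60, 80, 40]) cube([120, 180, 120]);


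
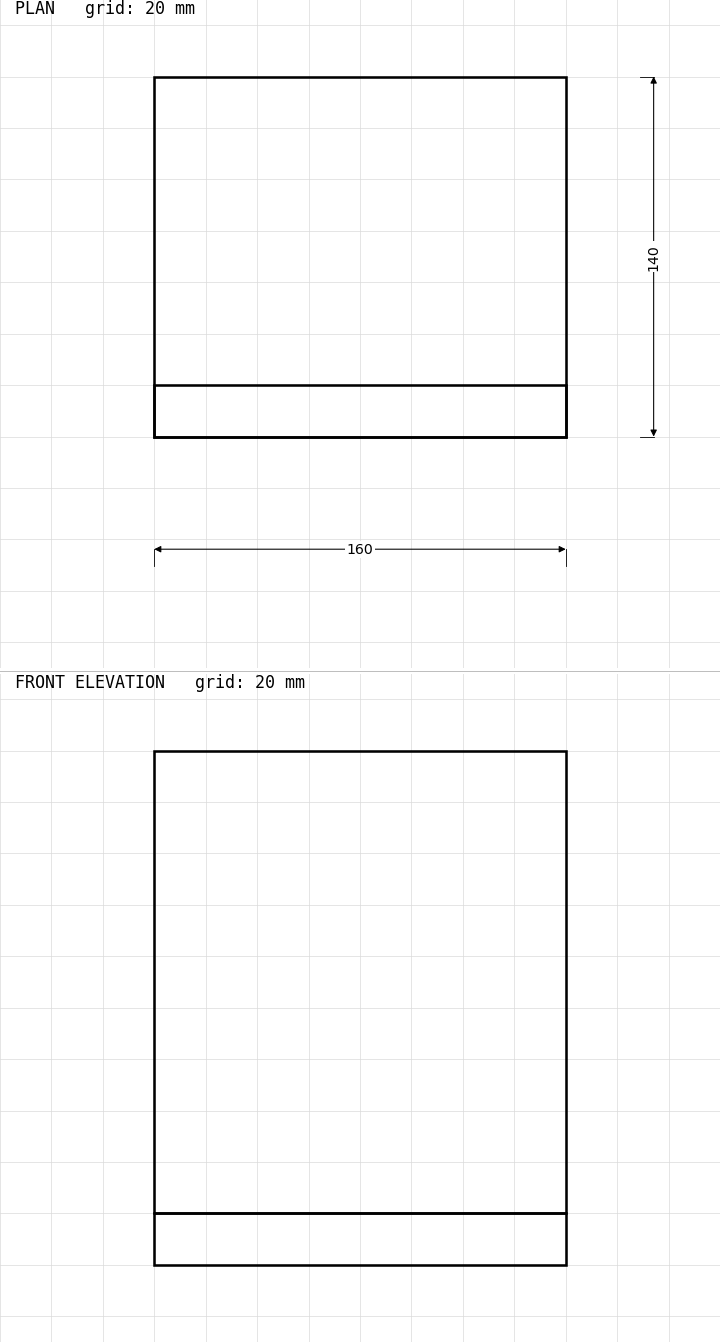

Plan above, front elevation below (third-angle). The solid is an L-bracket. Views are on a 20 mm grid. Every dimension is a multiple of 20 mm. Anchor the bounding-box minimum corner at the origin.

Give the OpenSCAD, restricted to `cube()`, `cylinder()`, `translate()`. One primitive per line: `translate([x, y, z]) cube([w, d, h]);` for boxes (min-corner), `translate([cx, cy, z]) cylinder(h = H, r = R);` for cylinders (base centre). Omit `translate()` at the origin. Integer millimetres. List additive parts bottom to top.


cube([160, 140, 20]);
translate([0, 0, 20]) cube([160, 20, 180]);
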